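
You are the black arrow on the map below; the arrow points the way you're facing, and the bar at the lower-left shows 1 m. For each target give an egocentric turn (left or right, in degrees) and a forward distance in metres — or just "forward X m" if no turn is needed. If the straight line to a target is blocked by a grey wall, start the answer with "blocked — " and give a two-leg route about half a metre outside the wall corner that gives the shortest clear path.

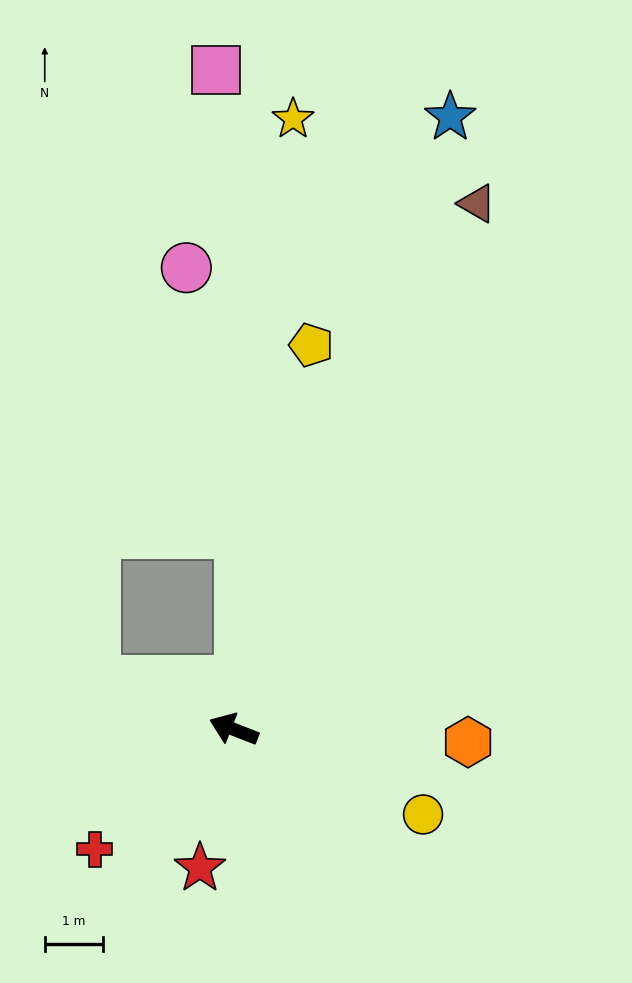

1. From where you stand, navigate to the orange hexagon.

turn right 162°, forward 4.0 m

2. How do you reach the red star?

turn left 98°, forward 2.4 m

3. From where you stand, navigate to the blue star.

turn right 88°, forward 11.1 m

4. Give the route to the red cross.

turn left 62°, forward 3.1 m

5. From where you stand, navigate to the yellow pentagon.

turn right 80°, forward 6.7 m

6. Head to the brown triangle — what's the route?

turn right 93°, forward 9.9 m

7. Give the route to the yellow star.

turn right 74°, forward 10.5 m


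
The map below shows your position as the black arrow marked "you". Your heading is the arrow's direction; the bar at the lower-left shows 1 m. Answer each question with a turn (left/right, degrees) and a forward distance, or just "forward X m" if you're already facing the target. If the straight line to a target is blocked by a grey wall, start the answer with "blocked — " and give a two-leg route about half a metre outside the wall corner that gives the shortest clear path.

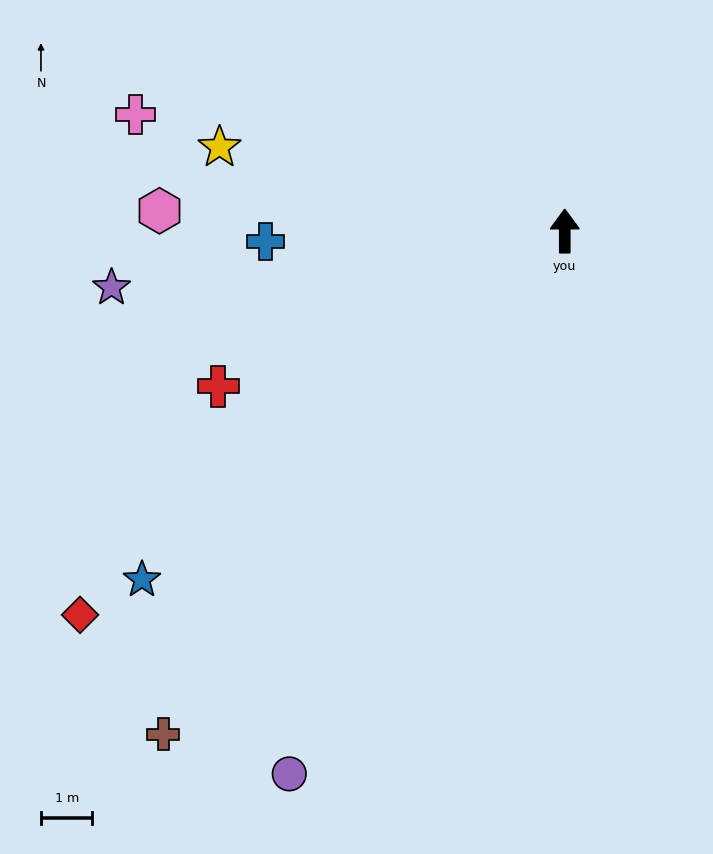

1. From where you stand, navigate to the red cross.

turn left 114°, forward 7.4 m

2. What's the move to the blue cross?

turn left 92°, forward 5.8 m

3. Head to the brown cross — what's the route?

turn left 141°, forward 12.5 m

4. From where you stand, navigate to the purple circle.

turn left 153°, forward 11.8 m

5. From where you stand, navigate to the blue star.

turn left 129°, forward 10.7 m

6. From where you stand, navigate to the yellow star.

turn left 76°, forward 6.9 m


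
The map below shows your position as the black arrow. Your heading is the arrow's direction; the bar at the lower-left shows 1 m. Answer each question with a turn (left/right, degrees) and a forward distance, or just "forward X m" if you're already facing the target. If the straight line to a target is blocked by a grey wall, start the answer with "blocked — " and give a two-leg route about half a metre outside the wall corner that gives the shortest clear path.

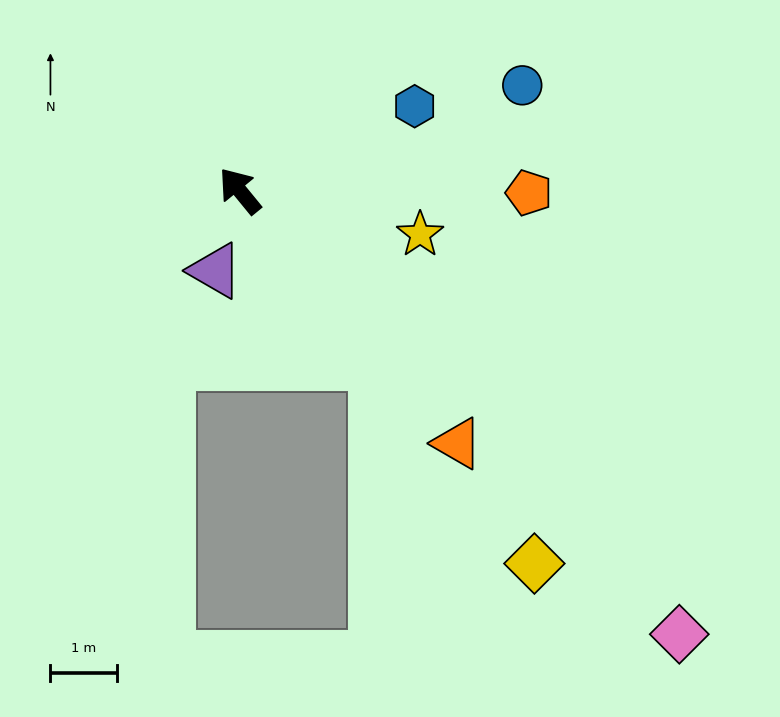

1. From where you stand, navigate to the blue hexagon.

turn right 104°, forward 2.9 m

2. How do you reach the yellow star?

turn right 143°, forward 2.8 m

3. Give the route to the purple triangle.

turn left 124°, forward 1.3 m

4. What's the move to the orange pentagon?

turn right 130°, forward 4.3 m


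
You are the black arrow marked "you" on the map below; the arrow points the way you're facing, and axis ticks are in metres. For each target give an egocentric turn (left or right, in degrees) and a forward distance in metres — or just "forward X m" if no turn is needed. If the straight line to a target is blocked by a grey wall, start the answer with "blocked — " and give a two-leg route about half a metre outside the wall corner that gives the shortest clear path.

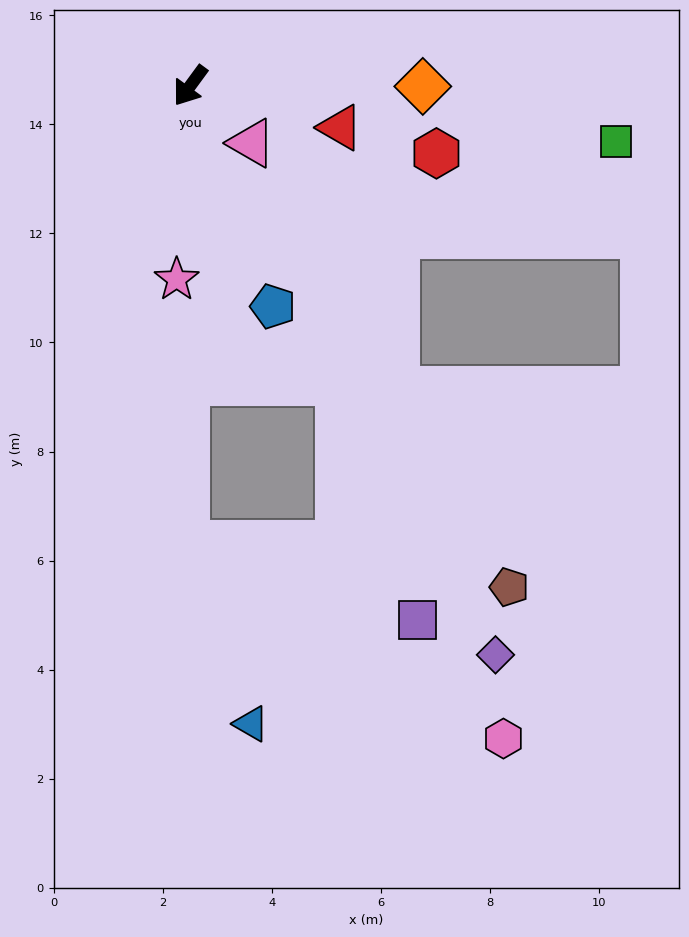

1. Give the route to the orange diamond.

turn left 126°, forward 4.3 m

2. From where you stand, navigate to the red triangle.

turn left 111°, forward 2.9 m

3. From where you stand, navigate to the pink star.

turn left 32°, forward 3.6 m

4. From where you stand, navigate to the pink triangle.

turn left 83°, forward 1.5 m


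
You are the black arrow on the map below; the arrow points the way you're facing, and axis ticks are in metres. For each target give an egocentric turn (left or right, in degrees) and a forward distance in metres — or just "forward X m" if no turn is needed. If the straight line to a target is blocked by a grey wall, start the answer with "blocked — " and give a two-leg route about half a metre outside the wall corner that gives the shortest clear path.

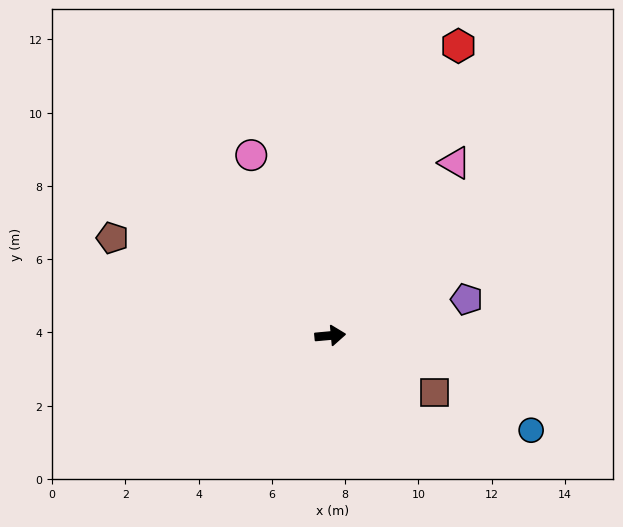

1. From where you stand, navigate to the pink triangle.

turn left 49°, forward 5.8 m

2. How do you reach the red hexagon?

turn left 61°, forward 8.6 m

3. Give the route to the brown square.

turn right 34°, forward 3.3 m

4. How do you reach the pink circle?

turn left 108°, forward 5.4 m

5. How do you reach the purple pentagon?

turn left 10°, forward 3.9 m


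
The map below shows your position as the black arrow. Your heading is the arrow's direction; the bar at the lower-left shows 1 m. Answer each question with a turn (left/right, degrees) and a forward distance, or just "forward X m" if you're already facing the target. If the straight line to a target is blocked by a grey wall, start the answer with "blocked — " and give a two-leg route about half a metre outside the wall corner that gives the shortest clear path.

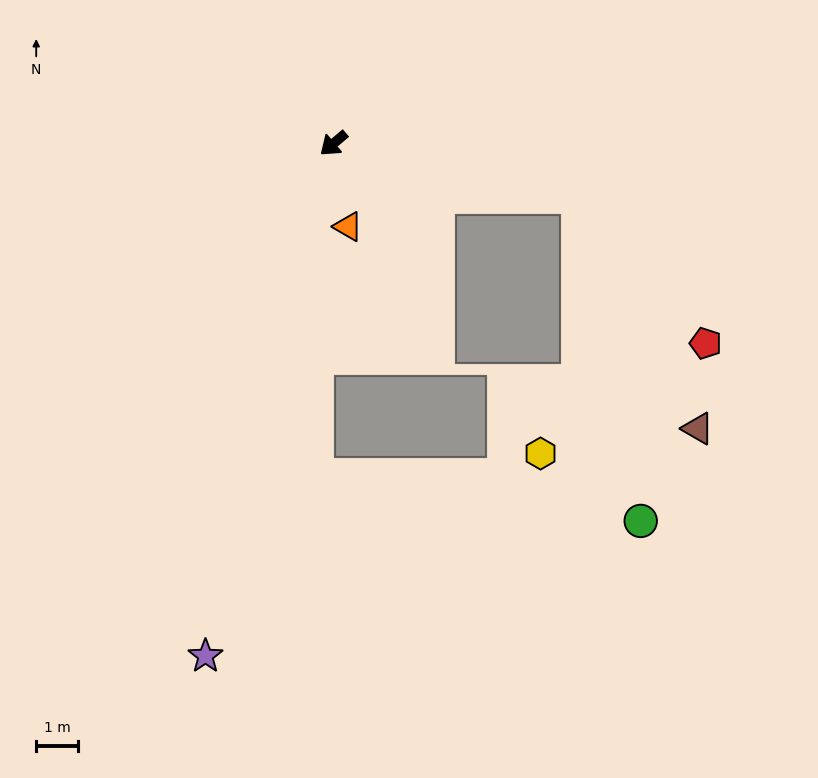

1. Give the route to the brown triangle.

blocked — turn left 128°, forward 6.0 m, then turn right 51°, forward 6.2 m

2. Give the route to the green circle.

blocked — turn left 128°, forward 6.0 m, then turn right 67°, forward 7.9 m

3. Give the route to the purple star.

turn left 36°, forward 12.6 m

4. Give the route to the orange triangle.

turn left 60°, forward 2.0 m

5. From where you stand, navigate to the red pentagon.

blocked — turn left 128°, forward 6.0 m, then turn right 37°, forward 4.6 m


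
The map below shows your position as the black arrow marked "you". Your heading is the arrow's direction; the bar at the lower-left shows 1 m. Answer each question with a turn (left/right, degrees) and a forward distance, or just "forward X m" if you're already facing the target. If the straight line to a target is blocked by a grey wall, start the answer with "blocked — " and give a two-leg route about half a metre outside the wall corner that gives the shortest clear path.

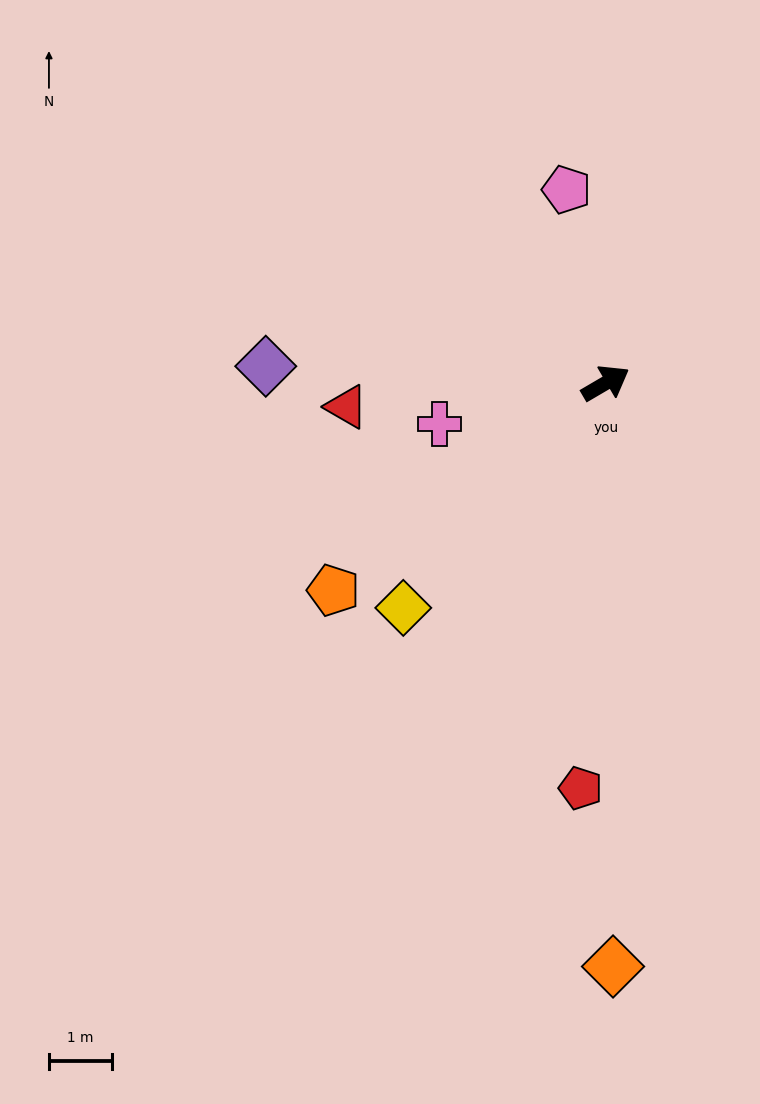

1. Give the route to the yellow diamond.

turn right 162°, forward 4.8 m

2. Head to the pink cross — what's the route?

turn left 163°, forward 2.7 m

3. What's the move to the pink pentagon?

turn left 71°, forward 3.1 m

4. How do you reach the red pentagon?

turn right 124°, forward 6.4 m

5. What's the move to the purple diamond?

turn left 147°, forward 5.4 m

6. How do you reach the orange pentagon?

turn right 173°, forward 5.4 m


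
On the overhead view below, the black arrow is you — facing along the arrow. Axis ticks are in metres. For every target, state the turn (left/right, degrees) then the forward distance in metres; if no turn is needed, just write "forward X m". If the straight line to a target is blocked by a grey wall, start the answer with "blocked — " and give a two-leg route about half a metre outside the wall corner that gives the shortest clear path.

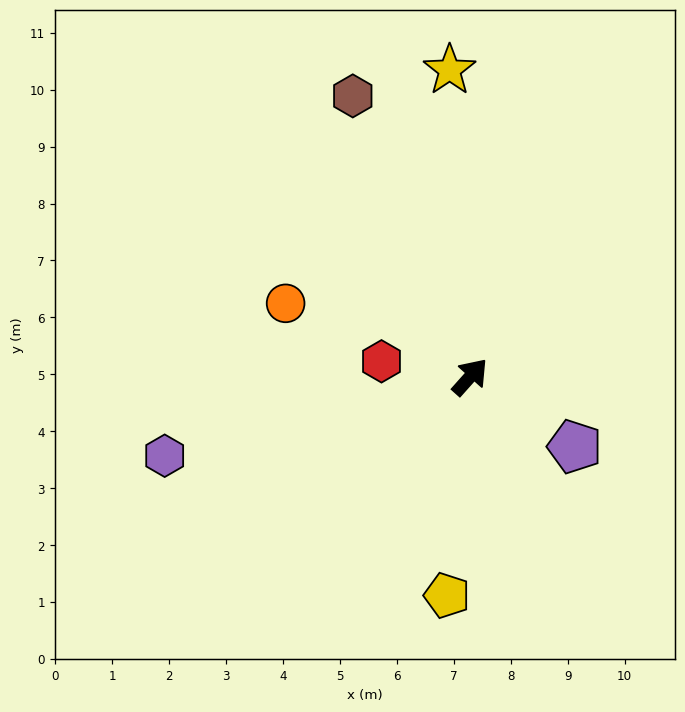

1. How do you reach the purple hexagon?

turn left 146°, forward 5.5 m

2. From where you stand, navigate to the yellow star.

turn left 46°, forward 5.4 m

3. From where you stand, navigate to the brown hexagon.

turn left 64°, forward 5.3 m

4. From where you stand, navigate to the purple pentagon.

turn right 82°, forward 2.2 m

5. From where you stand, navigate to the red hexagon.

turn left 122°, forward 1.6 m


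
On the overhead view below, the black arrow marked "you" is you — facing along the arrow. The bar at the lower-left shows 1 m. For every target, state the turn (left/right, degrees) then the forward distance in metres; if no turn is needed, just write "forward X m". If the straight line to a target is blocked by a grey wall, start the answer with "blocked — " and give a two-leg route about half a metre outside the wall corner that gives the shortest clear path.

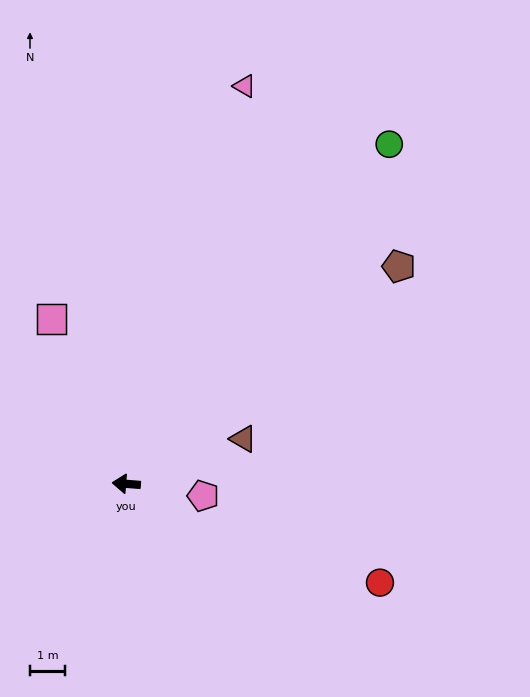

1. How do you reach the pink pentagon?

turn left 176°, forward 2.2 m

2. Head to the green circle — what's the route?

turn right 123°, forward 12.3 m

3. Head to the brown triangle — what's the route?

turn right 155°, forward 3.6 m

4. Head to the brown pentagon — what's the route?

turn right 137°, forward 10.0 m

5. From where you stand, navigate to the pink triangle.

turn right 102°, forward 11.9 m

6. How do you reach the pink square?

turn right 61°, forward 5.2 m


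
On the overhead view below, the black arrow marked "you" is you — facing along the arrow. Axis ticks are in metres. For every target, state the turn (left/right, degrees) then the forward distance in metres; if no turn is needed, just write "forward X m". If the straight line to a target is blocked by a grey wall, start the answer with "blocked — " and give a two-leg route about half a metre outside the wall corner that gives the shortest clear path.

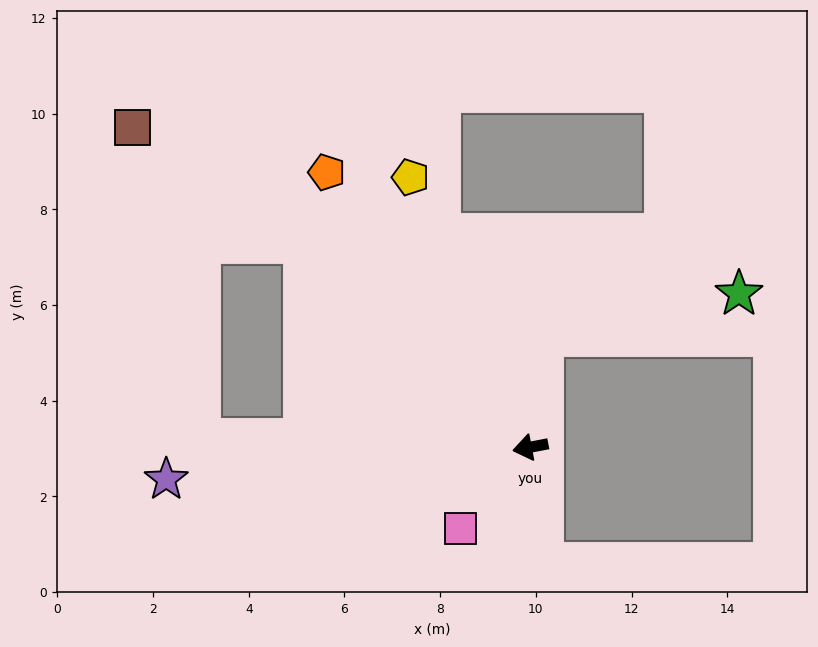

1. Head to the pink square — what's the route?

turn left 38°, forward 2.2 m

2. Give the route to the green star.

blocked — turn right 107°, forward 2.3 m, then turn right 72°, forward 4.2 m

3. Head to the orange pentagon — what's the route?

turn right 64°, forward 7.1 m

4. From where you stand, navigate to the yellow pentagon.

turn right 77°, forward 6.2 m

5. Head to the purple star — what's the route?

turn right 6°, forward 7.6 m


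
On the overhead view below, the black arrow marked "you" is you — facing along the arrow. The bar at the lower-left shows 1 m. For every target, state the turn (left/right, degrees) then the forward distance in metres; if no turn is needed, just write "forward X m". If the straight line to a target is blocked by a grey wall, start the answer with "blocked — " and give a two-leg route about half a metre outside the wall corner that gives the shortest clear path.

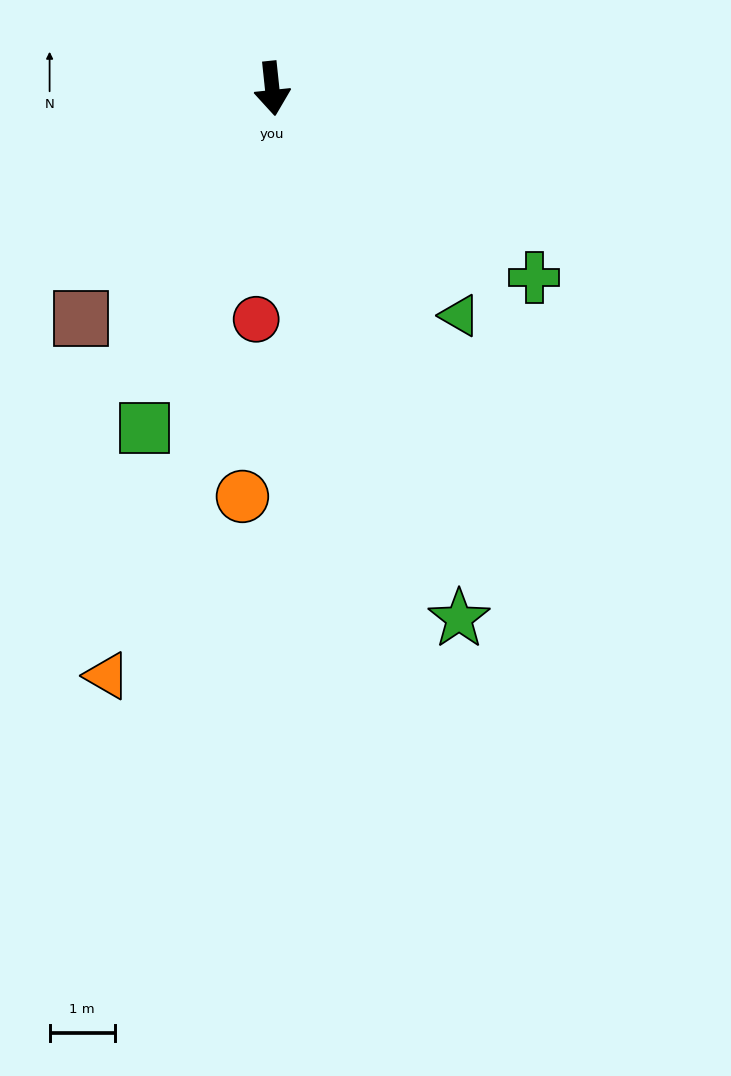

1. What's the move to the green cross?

turn left 48°, forward 5.0 m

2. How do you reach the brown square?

turn right 46°, forward 4.6 m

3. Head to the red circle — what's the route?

turn right 10°, forward 3.6 m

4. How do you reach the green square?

turn right 27°, forward 5.6 m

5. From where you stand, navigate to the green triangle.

turn left 34°, forward 4.5 m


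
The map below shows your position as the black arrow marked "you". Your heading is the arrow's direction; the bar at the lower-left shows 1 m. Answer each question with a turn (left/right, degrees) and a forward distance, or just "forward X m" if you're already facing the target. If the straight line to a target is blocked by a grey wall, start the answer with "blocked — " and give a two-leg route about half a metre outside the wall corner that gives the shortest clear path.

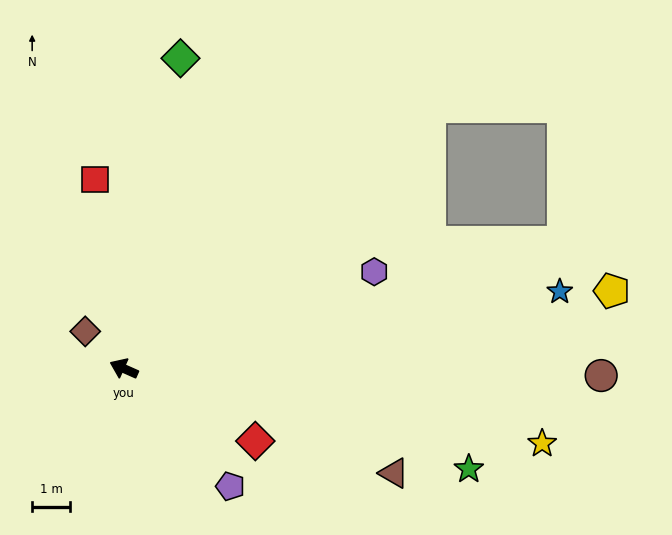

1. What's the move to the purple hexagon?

turn right 135°, forward 7.1 m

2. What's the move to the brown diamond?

turn right 20°, forward 1.4 m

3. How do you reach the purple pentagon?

turn left 156°, forward 4.2 m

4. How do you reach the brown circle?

turn right 157°, forward 12.6 m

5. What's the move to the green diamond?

turn right 76°, forward 8.4 m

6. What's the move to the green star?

turn right 172°, forward 9.5 m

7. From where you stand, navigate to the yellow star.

turn right 166°, forward 11.3 m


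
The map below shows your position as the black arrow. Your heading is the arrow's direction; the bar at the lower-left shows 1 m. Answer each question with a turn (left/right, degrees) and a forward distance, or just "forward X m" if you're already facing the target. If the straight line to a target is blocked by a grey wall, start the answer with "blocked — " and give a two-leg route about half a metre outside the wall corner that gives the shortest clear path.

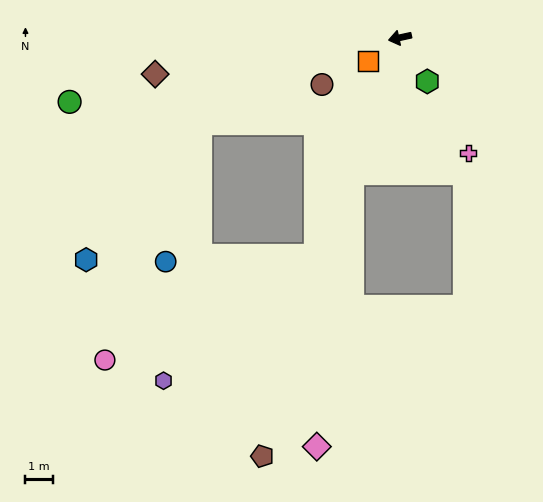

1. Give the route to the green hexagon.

turn left 110°, forward 1.9 m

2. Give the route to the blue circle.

blocked — turn left 57°, forward 8.5 m, then turn right 67°, forward 5.5 m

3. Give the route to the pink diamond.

blocked — turn left 58°, forward 5.2 m, then turn left 12°, forward 10.0 m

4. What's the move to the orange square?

turn left 23°, forward 1.4 m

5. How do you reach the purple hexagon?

blocked — turn left 57°, forward 8.5 m, then turn right 30°, forward 7.2 m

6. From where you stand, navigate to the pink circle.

blocked — turn left 57°, forward 8.5 m, then turn right 43°, forward 8.6 m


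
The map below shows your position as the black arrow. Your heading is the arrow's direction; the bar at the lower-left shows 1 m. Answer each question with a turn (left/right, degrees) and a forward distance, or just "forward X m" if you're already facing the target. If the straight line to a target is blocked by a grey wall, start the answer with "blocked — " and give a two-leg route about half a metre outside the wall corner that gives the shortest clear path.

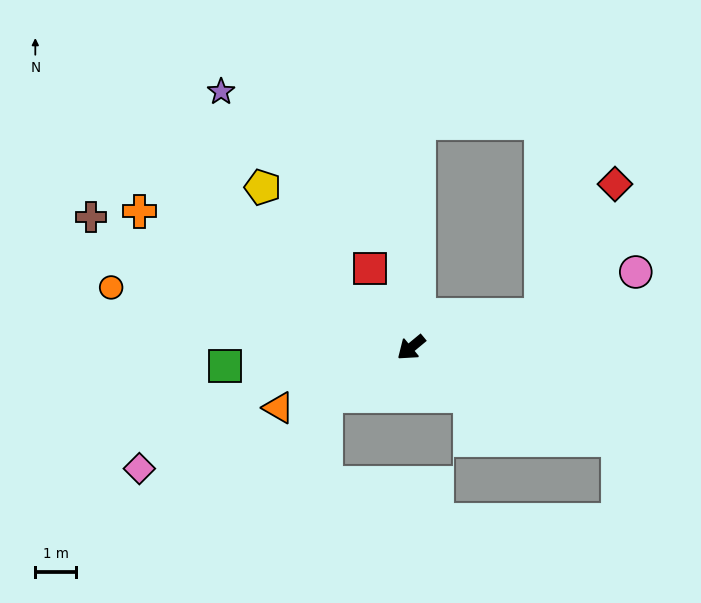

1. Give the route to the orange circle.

turn right 51°, forward 7.5 m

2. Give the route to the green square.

turn right 34°, forward 4.6 m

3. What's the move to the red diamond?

blocked — turn left 154°, forward 3.3 m, then turn left 47°, forward 3.7 m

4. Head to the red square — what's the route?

turn right 102°, forward 2.2 m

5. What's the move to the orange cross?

turn right 66°, forward 7.4 m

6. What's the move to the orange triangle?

turn right 15°, forward 3.6 m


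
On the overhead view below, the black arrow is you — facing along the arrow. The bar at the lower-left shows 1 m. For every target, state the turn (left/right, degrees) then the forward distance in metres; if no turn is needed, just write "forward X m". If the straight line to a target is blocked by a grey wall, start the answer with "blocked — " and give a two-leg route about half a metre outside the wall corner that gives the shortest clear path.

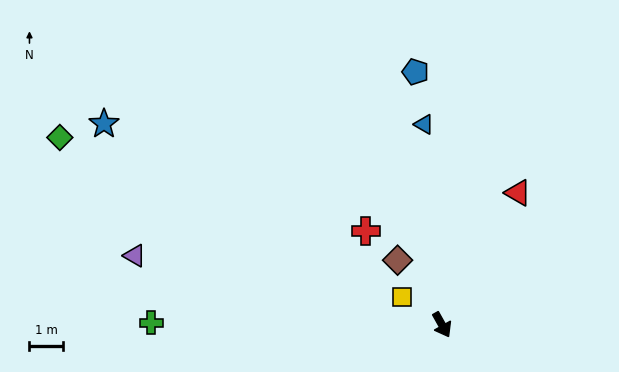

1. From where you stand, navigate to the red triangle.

turn left 121°, forward 4.6 m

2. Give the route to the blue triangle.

turn left 156°, forward 6.1 m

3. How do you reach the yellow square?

turn right 154°, forward 1.5 m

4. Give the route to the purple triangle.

turn right 132°, forward 9.5 m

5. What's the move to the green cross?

turn right 120°, forward 8.7 m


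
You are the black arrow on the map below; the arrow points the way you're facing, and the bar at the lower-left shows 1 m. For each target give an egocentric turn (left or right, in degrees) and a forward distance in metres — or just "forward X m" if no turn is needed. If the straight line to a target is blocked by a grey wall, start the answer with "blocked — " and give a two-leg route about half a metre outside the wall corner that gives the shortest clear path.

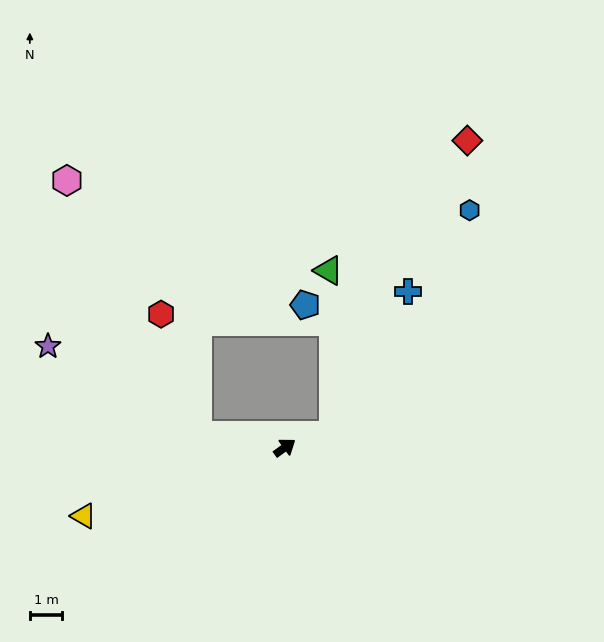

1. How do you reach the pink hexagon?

blocked — turn left 136°, forward 2.7 m, then turn right 54°, forward 8.8 m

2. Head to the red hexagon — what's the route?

blocked — turn left 136°, forward 2.7 m, then turn right 64°, forward 3.9 m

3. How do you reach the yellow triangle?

turn left 163°, forward 6.5 m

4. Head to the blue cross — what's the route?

blocked — turn right 21°, forward 1.5 m, then turn left 47°, forward 5.0 m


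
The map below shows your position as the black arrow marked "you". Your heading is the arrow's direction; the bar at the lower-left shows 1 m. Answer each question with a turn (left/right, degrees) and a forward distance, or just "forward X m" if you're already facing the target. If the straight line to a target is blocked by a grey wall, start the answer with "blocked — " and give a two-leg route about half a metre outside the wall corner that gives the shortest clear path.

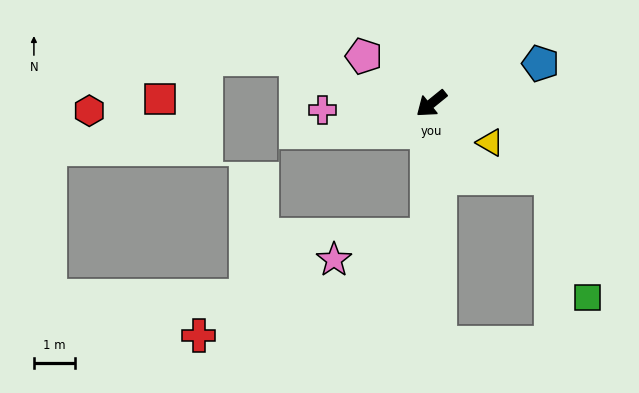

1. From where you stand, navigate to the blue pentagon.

turn left 161°, forward 2.8 m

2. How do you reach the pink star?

blocked — turn left 49°, forward 3.2 m, then turn right 73°, forward 2.4 m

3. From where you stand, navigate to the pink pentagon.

turn right 74°, forward 2.0 m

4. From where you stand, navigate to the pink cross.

turn right 36°, forward 2.7 m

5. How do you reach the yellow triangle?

turn left 107°, forward 1.7 m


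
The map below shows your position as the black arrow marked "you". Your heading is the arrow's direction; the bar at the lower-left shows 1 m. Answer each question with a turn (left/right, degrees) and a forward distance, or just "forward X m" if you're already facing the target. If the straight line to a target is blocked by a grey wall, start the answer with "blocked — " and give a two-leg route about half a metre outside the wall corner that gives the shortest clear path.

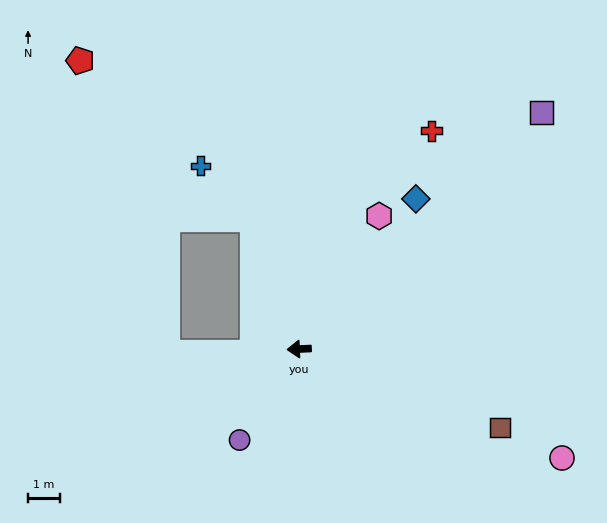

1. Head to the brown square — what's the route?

turn left 156°, forward 6.8 m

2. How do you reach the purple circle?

turn left 54°, forward 3.4 m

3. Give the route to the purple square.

turn right 138°, forward 10.6 m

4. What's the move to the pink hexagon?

turn right 124°, forward 4.9 m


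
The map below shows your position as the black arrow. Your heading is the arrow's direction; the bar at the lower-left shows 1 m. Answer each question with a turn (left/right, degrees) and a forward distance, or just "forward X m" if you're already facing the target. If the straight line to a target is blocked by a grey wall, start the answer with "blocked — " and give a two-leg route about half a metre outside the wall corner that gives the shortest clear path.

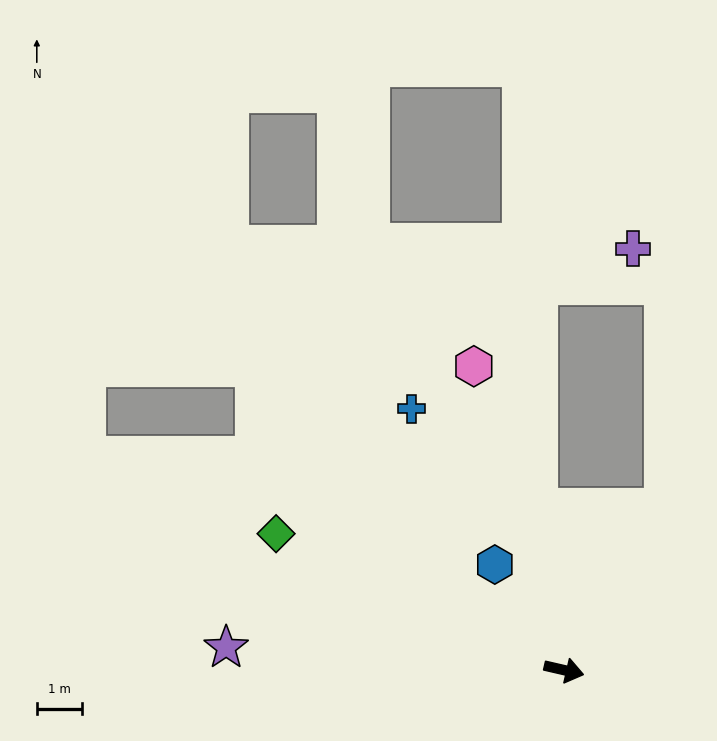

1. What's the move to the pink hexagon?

turn left 120°, forward 7.0 m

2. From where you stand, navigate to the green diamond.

turn left 168°, forward 7.0 m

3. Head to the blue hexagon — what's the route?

turn left 136°, forward 2.8 m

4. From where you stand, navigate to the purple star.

turn right 171°, forward 7.4 m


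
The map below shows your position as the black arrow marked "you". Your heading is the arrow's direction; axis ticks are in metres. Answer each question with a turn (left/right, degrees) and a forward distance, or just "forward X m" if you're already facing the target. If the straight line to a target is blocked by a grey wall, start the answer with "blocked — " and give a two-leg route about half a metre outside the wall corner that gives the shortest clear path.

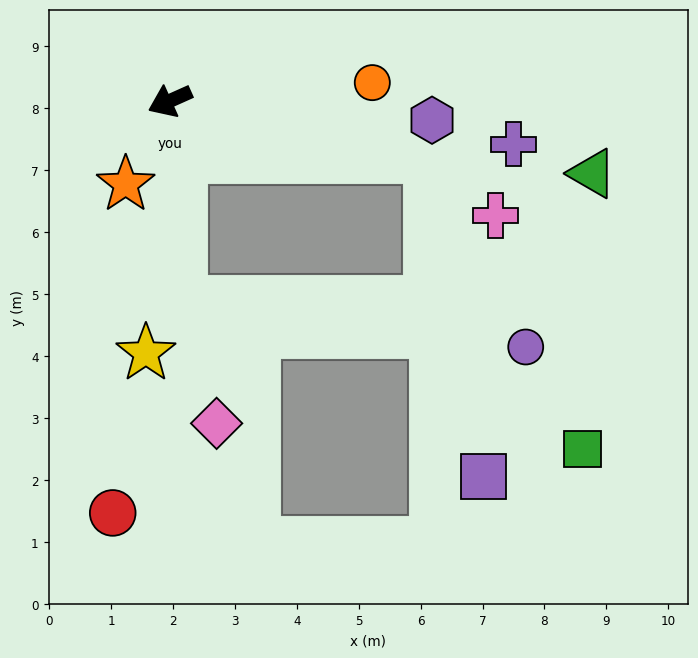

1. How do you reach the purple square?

blocked — turn left 144°, forward 4.3 m, then turn right 68°, forward 5.2 m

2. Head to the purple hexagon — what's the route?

turn left 152°, forward 4.2 m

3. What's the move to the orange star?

turn left 38°, forward 1.5 m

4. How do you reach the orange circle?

turn left 161°, forward 3.3 m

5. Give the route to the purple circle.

blocked — turn left 69°, forward 3.2 m, then turn left 79°, forward 5.6 m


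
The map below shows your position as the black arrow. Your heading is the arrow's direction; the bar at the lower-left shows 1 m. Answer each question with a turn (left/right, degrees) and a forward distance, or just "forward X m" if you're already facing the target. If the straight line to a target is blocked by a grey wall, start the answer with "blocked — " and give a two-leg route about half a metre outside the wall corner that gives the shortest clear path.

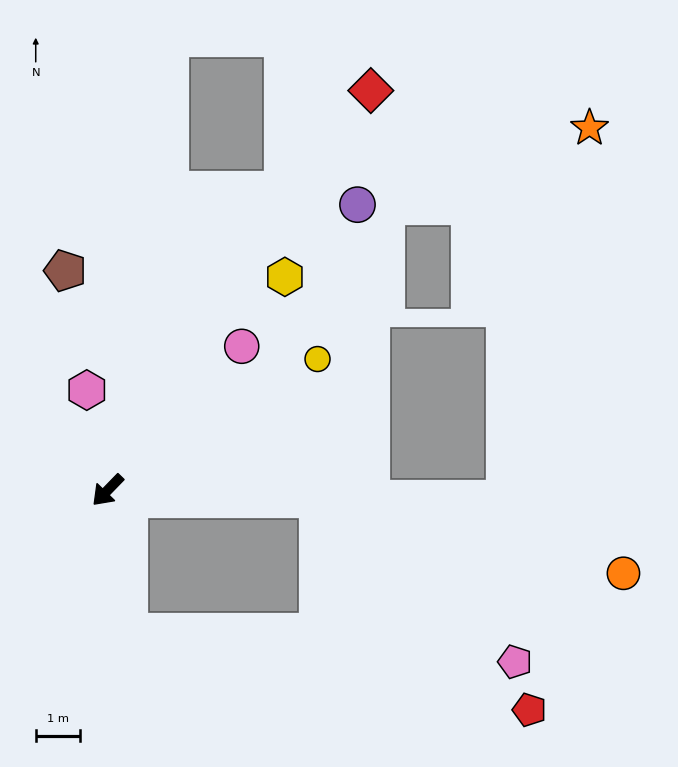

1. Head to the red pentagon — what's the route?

blocked — turn left 53°, forward 3.2 m, then turn left 70°, forward 9.2 m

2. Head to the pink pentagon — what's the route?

blocked — turn left 132°, forward 4.8 m, then turn right 37°, forward 5.8 m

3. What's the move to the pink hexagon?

turn right 124°, forward 2.3 m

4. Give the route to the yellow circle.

turn left 166°, forward 5.6 m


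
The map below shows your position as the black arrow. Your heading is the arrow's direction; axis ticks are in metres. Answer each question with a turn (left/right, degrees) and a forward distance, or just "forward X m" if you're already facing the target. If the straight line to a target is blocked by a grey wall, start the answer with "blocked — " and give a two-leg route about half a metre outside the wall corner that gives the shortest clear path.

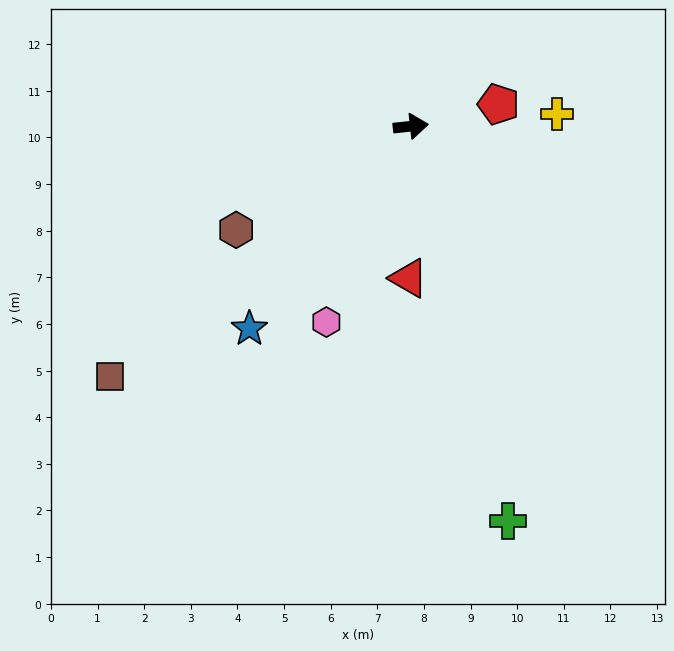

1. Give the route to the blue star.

turn right 135°, forward 5.6 m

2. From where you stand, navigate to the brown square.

turn right 146°, forward 8.4 m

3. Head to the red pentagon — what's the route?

turn left 8°, forward 1.9 m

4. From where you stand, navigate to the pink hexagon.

turn right 120°, forward 4.6 m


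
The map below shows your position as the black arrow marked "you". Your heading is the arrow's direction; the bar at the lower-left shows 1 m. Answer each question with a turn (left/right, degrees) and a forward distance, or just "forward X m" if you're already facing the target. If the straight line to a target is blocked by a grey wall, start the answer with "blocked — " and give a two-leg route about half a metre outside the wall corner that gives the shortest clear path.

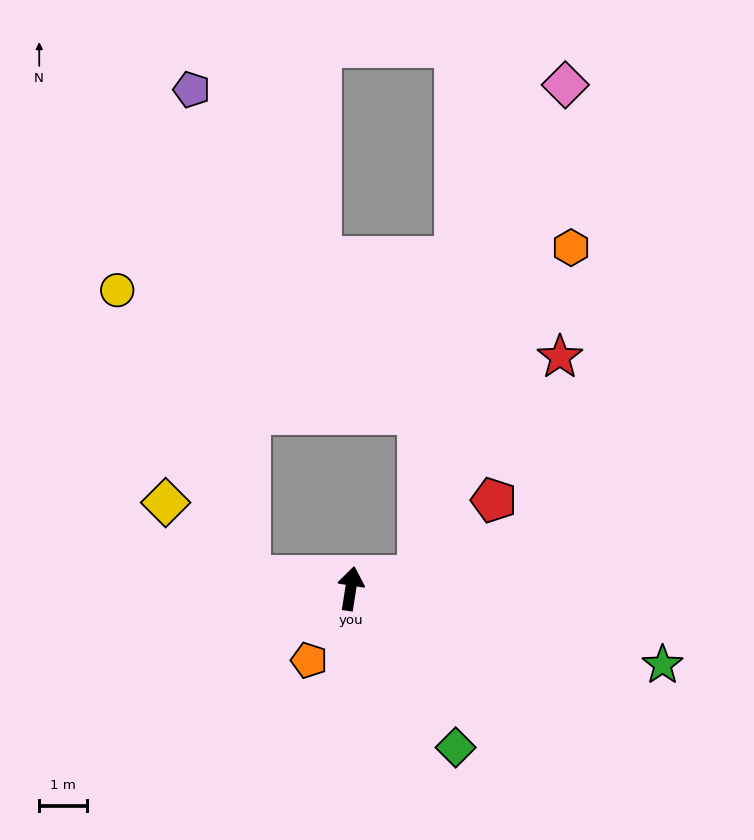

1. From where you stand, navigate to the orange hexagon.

blocked — turn right 70°, forward 1.4 m, then turn left 54°, forward 7.6 m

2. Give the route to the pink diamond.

blocked — turn right 70°, forward 1.4 m, then turn left 62°, forward 10.8 m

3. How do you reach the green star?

turn right 95°, forward 6.8 m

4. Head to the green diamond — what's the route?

turn right 138°, forward 4.0 m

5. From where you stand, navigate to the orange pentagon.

turn left 159°, forward 1.7 m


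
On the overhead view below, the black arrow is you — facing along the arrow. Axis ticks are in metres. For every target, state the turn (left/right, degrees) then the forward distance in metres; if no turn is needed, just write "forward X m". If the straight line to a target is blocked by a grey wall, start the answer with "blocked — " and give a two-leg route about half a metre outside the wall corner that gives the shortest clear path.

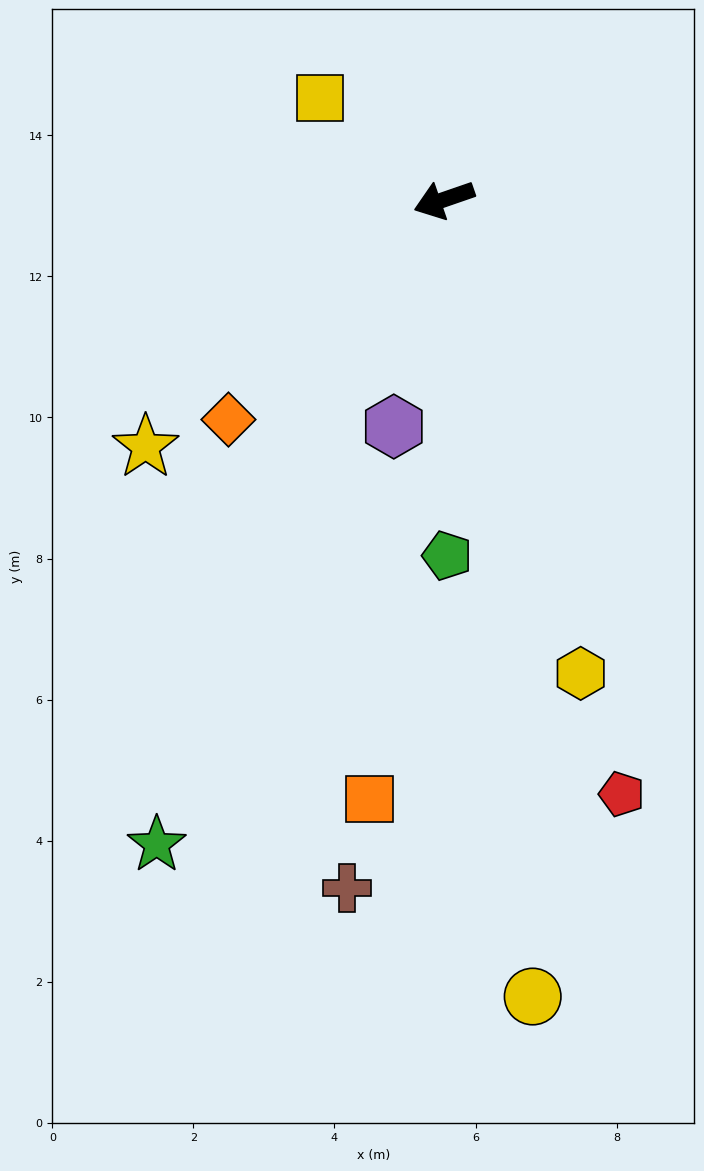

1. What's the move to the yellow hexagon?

turn left 87°, forward 7.0 m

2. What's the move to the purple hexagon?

turn left 58°, forward 3.3 m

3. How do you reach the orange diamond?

turn left 27°, forward 4.4 m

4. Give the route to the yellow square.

turn right 58°, forward 2.3 m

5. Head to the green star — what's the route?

turn left 47°, forward 10.0 m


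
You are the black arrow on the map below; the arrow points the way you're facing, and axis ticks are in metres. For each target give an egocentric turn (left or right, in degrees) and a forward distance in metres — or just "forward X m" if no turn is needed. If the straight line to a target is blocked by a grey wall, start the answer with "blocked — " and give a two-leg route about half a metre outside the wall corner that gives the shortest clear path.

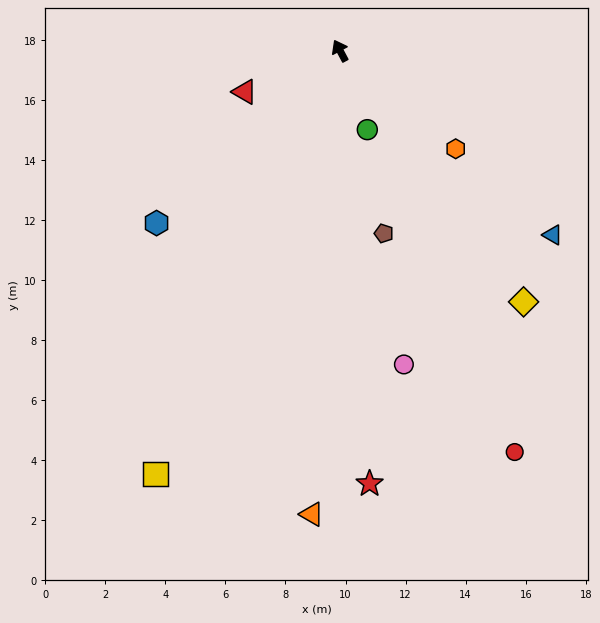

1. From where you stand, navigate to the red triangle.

turn left 85°, forward 3.5 m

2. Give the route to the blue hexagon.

turn left 105°, forward 8.4 m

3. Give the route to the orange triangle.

turn left 148°, forward 15.5 m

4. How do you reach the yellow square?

turn left 128°, forward 15.4 m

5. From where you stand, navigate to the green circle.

turn left 171°, forward 2.8 m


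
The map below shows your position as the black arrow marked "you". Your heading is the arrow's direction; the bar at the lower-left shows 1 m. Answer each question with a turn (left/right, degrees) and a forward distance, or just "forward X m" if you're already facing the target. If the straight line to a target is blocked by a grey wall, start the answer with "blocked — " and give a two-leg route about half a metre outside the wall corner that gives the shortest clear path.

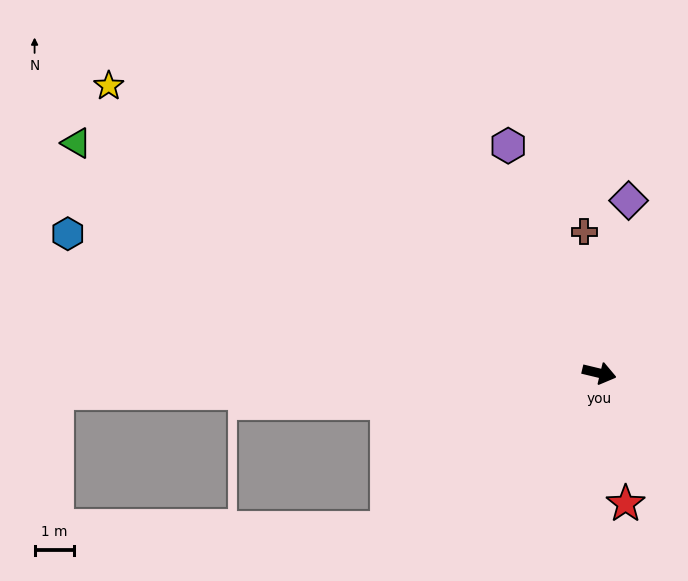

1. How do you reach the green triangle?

turn left 170°, forward 14.5 m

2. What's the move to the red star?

turn right 65°, forward 3.4 m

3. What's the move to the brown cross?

turn left 110°, forward 3.6 m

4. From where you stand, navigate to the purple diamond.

turn left 94°, forward 4.4 m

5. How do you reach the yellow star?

turn left 163°, forward 14.4 m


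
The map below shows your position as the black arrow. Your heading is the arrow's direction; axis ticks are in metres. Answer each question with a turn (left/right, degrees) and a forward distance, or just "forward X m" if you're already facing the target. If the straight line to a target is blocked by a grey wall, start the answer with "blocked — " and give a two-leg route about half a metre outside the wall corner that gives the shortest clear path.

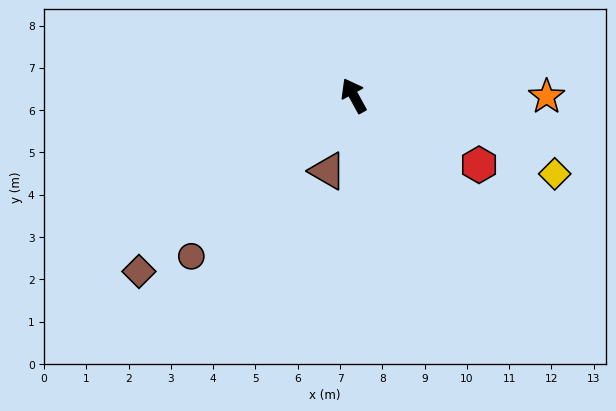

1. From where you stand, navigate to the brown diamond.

turn left 101°, forward 6.6 m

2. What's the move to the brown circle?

turn left 106°, forward 5.4 m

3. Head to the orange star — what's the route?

turn right 119°, forward 4.6 m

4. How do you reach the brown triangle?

turn left 132°, forward 1.9 m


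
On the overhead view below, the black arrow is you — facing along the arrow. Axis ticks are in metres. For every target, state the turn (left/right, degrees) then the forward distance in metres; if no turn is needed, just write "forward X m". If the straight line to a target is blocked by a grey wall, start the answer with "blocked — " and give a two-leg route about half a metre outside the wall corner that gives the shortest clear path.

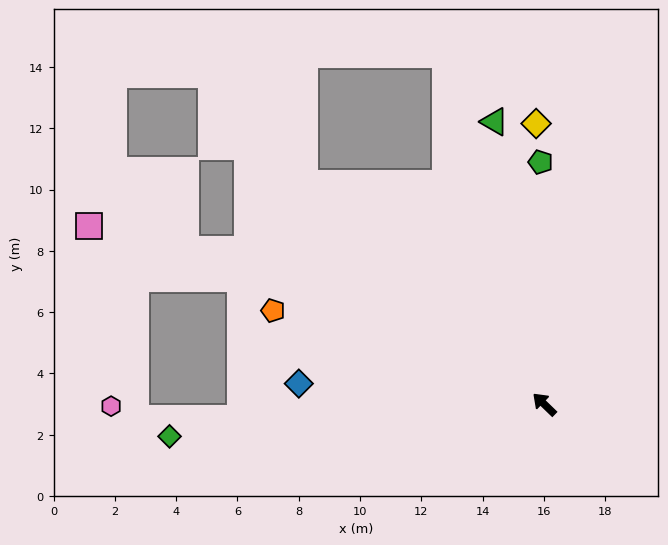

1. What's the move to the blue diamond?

turn left 39°, forward 8.0 m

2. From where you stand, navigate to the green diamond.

turn left 49°, forward 12.3 m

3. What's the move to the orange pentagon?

turn left 25°, forward 9.4 m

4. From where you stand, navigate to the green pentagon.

turn right 45°, forward 7.9 m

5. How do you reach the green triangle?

turn right 36°, forward 9.4 m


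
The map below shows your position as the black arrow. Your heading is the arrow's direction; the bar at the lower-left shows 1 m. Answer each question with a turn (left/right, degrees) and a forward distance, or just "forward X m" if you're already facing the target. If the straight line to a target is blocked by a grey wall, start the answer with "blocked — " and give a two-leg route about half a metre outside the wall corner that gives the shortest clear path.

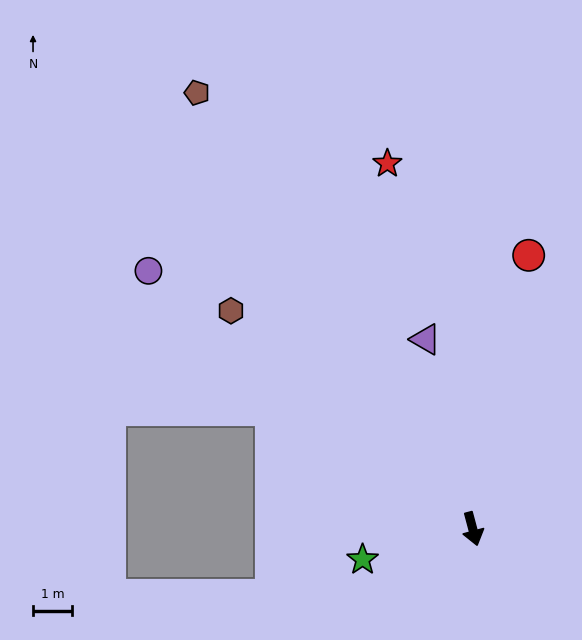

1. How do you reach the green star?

turn right 89°, forward 3.0 m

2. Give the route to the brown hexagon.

turn right 147°, forward 8.4 m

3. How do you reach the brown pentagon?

turn right 163°, forward 13.3 m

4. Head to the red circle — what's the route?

turn left 154°, forward 7.2 m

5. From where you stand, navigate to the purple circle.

turn right 143°, forward 10.7 m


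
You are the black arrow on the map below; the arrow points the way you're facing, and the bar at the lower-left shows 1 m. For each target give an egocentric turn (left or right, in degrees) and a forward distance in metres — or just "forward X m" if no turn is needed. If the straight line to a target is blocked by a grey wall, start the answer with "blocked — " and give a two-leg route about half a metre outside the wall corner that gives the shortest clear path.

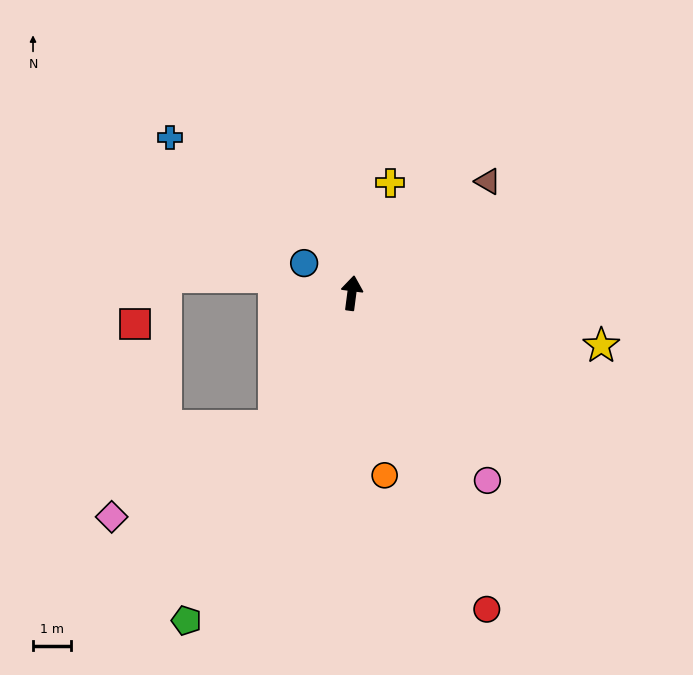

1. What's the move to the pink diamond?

blocked — turn left 157°, forward 4.0 m, then turn right 30°, forward 4.8 m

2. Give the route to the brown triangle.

turn right 43°, forward 4.6 m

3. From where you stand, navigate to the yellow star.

turn right 94°, forward 6.6 m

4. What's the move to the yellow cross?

turn right 12°, forward 3.0 m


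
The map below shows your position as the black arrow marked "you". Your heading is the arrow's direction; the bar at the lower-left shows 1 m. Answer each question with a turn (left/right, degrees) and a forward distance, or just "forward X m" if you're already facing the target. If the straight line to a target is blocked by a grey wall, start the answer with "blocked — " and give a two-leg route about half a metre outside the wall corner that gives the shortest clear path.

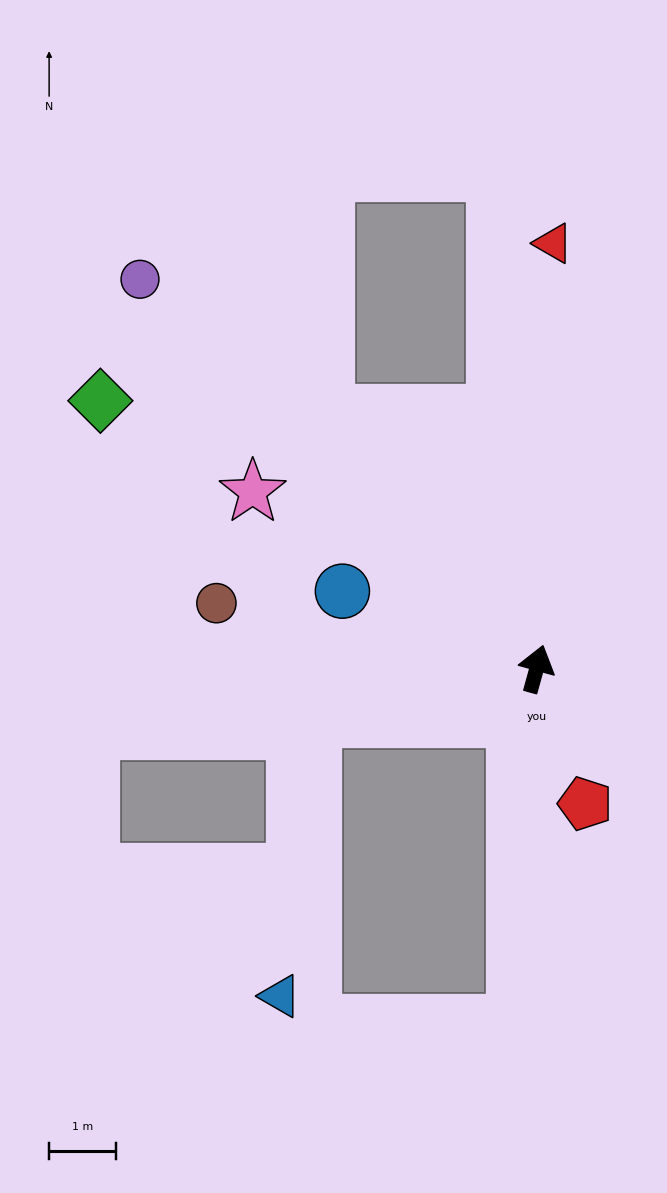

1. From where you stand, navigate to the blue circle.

turn left 84°, forward 3.1 m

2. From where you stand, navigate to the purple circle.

turn left 61°, forward 8.3 m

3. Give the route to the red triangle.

turn left 13°, forward 6.3 m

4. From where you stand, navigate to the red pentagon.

turn right 145°, forward 2.1 m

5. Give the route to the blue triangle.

blocked — turn left 118°, forward 3.4 m, then turn left 71°, forward 4.2 m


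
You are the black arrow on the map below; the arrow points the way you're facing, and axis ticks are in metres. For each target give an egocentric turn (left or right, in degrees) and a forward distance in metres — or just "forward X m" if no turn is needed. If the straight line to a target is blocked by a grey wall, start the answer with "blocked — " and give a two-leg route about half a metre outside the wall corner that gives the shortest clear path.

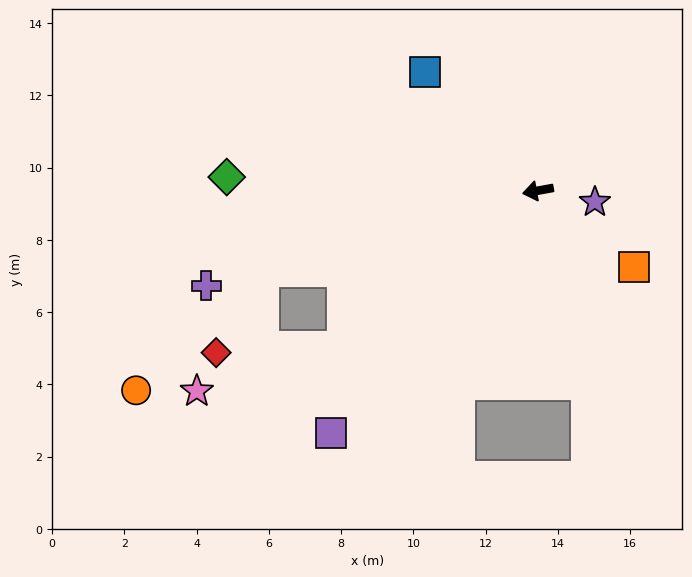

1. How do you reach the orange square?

turn left 131°, forward 3.4 m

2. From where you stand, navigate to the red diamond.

blocked — turn left 28°, forward 6.9 m, then turn right 35°, forward 3.5 m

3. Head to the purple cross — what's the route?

turn left 6°, forward 9.6 m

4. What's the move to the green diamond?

turn right 13°, forward 8.6 m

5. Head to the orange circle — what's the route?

blocked — turn left 6°, forward 7.9 m, then turn left 27°, forward 4.8 m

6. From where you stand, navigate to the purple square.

turn left 39°, forward 8.8 m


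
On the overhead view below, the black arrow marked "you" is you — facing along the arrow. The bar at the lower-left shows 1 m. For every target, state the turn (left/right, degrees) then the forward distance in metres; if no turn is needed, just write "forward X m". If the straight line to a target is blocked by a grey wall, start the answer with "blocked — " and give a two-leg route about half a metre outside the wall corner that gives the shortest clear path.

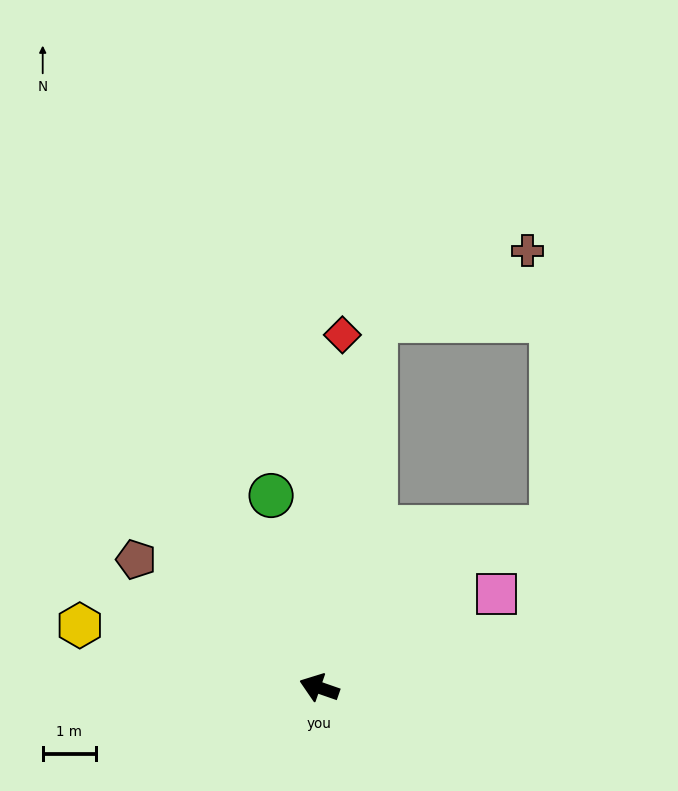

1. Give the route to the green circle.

turn right 57°, forward 3.7 m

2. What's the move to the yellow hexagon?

turn left 5°, forward 4.7 m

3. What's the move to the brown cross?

blocked — turn right 80°, forward 7.0 m, then turn right 56°, forward 3.1 m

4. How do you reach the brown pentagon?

turn right 16°, forward 4.2 m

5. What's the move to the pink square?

turn right 133°, forward 3.8 m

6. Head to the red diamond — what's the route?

turn right 75°, forward 6.7 m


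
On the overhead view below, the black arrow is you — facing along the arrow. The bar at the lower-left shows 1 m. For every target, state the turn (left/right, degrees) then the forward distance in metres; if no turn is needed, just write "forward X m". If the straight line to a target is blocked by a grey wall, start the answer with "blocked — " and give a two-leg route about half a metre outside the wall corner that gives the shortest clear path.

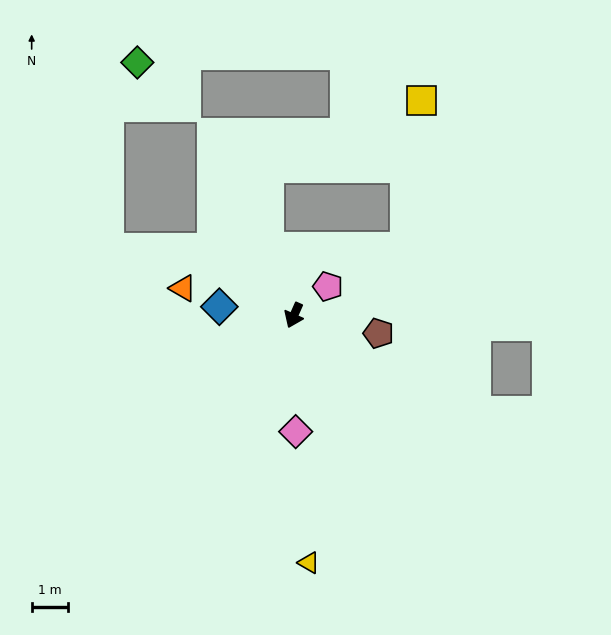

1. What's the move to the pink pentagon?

turn left 154°, forward 1.2 m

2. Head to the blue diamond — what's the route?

turn right 73°, forward 2.1 m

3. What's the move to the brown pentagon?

turn left 102°, forward 2.4 m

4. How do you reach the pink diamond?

turn left 25°, forward 3.2 m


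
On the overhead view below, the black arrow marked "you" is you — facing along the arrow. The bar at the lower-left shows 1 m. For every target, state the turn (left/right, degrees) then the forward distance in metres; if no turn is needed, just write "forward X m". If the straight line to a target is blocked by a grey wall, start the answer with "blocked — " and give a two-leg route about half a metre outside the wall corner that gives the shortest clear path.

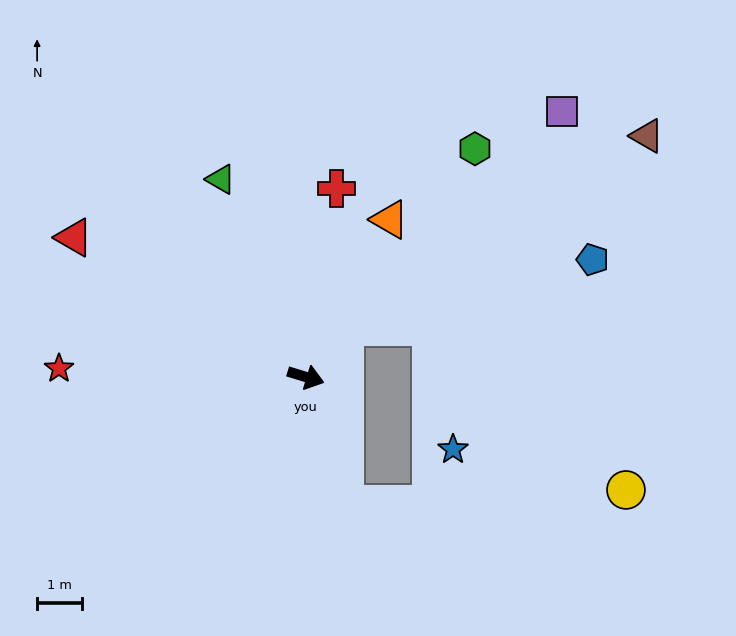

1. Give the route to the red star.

turn right 165°, forward 5.5 m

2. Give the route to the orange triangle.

turn left 79°, forward 4.0 m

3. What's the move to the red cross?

turn left 98°, forward 4.3 m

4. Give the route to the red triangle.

turn left 166°, forward 6.1 m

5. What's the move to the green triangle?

turn left 130°, forward 4.8 m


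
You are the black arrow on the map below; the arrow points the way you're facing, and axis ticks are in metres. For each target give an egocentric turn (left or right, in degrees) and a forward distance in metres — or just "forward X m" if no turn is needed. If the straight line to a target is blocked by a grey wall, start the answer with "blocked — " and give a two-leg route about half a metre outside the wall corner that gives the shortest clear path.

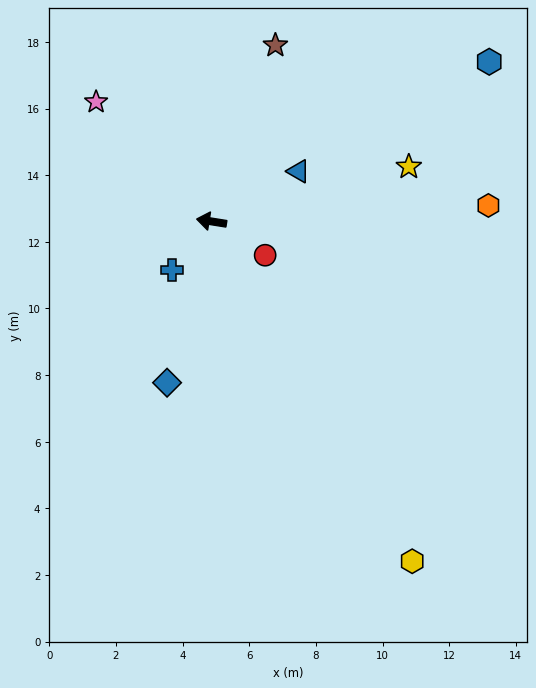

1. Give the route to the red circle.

turn left 157°, forward 1.9 m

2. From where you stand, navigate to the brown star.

turn right 101°, forward 5.6 m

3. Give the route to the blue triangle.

turn right 141°, forward 3.0 m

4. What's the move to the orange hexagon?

turn right 168°, forward 8.3 m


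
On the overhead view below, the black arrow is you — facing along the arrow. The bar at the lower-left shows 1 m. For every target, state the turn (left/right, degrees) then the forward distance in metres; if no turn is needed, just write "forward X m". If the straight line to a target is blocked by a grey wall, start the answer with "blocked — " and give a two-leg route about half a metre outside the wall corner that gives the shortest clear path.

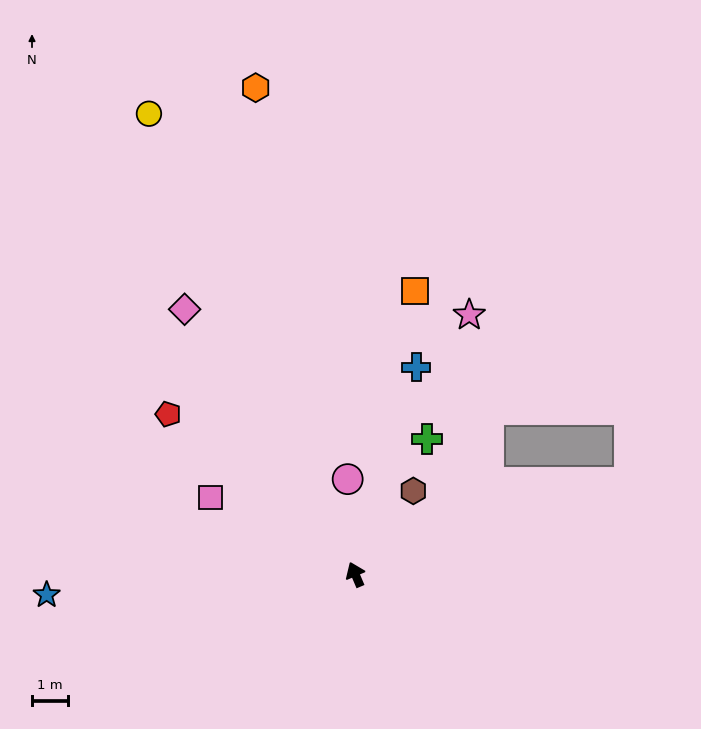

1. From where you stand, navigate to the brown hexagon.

turn right 58°, forward 2.9 m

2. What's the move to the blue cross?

turn right 39°, forward 6.1 m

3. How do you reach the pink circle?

turn right 18°, forward 2.7 m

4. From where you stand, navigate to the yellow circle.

forward 14.2 m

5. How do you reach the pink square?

turn left 39°, forward 4.6 m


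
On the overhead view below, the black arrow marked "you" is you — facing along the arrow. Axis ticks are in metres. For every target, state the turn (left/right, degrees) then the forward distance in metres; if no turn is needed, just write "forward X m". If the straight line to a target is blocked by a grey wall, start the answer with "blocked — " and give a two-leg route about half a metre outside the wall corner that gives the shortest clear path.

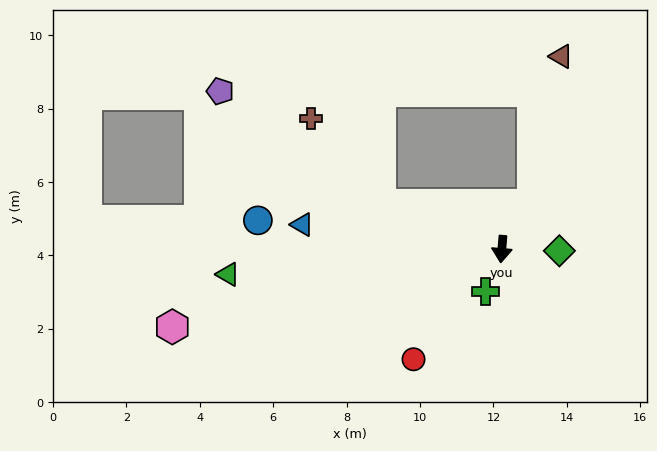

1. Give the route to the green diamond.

turn left 93°, forward 1.6 m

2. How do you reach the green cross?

turn right 16°, forward 1.2 m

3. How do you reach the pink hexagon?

turn right 72°, forward 9.2 m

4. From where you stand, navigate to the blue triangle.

turn right 92°, forward 5.5 m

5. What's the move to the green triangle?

turn right 80°, forward 7.5 m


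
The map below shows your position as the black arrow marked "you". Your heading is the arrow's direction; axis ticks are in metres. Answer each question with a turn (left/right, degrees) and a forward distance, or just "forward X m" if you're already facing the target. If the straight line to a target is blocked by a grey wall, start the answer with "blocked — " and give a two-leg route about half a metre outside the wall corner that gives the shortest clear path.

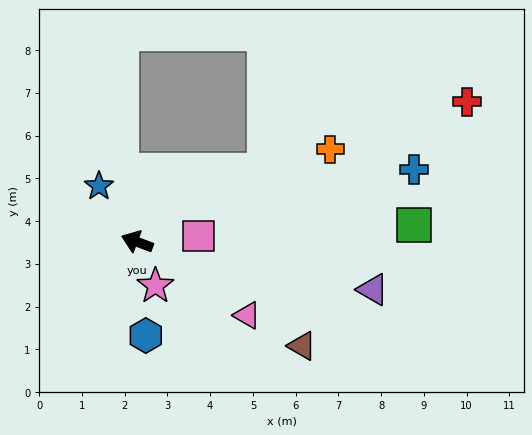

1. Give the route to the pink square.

turn right 154°, forward 1.4 m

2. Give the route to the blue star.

turn right 35°, forward 1.6 m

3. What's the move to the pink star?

turn left 133°, forward 1.1 m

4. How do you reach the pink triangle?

turn left 167°, forward 3.1 m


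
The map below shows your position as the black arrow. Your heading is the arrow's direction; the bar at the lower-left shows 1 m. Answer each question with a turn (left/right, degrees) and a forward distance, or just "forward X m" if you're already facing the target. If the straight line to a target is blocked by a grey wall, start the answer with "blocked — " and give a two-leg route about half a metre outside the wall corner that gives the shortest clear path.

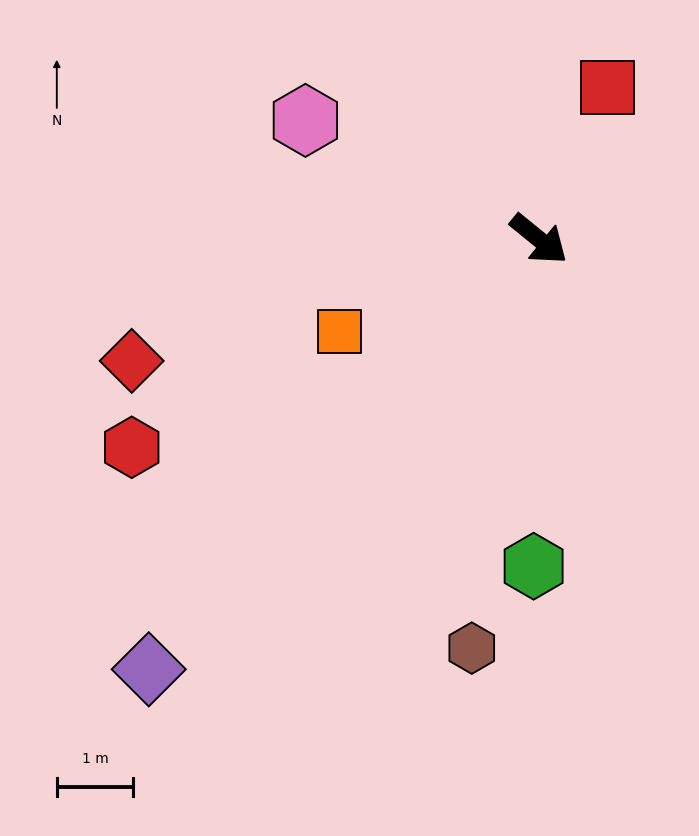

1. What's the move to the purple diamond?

turn right 93°, forward 7.6 m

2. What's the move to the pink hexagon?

turn right 168°, forward 3.4 m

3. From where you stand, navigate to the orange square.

turn right 116°, forward 2.9 m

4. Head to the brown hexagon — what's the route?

turn right 60°, forward 5.4 m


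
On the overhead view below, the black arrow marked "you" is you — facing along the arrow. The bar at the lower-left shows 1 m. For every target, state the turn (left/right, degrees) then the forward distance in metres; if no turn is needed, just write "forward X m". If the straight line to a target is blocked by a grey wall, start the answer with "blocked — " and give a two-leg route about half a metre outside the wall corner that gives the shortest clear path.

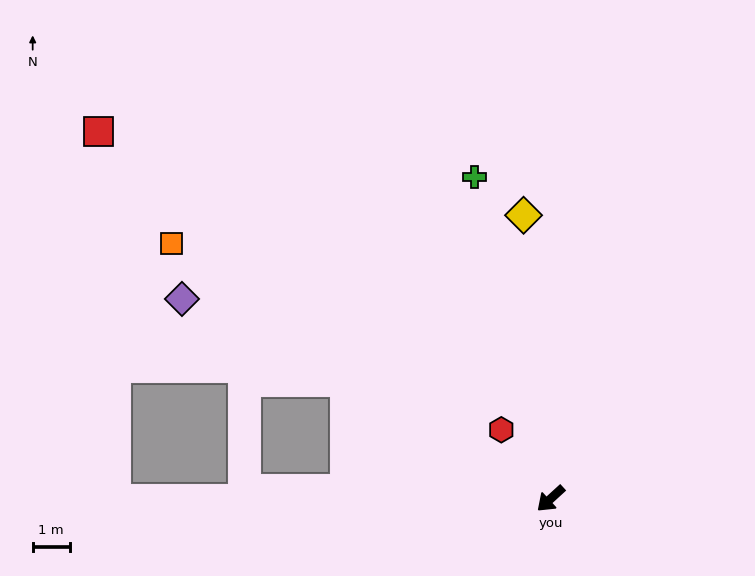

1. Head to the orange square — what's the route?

turn right 76°, forward 12.4 m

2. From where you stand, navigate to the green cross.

turn right 119°, forward 9.0 m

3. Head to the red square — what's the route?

turn right 82°, forward 15.8 m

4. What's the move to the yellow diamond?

turn right 127°, forward 7.7 m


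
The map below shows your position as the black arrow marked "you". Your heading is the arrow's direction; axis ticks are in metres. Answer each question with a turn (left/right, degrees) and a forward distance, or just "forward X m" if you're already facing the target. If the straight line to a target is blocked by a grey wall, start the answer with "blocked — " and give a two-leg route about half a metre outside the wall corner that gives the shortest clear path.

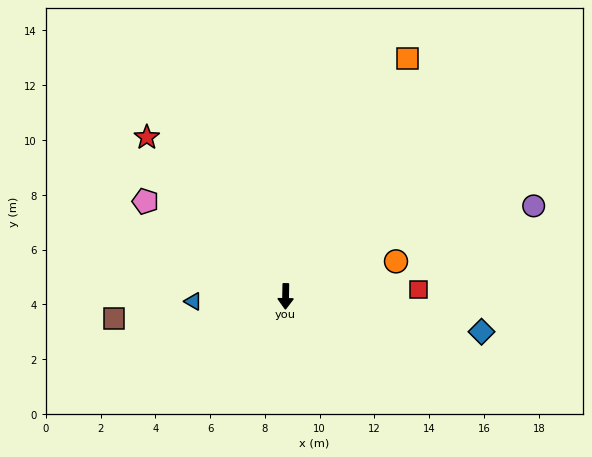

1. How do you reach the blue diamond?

turn left 81°, forward 7.3 m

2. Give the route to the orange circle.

turn left 109°, forward 4.2 m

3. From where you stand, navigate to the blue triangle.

turn right 86°, forward 3.4 m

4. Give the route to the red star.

turn right 138°, forward 7.7 m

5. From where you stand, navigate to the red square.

turn left 94°, forward 4.9 m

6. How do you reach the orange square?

turn left 154°, forward 9.8 m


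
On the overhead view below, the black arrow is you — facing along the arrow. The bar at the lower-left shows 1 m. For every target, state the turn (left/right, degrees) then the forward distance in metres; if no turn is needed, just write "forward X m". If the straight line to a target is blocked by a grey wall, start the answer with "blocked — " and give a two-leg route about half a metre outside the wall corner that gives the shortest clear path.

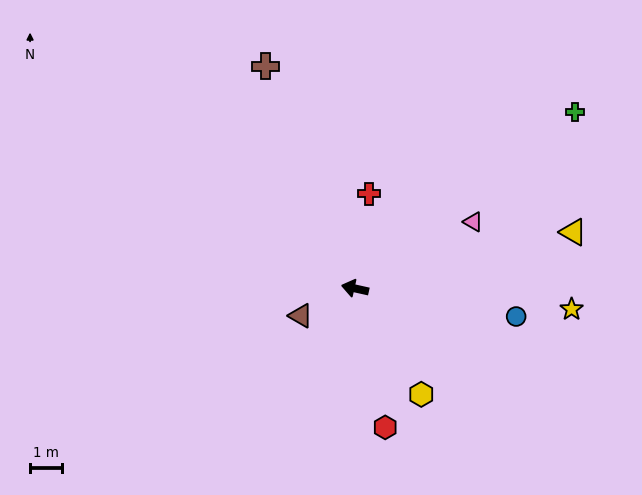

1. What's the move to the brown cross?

turn right 56°, forward 7.5 m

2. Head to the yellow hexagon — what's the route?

turn left 135°, forward 3.9 m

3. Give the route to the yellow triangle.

turn right 153°, forward 7.0 m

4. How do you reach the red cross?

turn right 86°, forward 3.0 m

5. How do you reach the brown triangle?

turn left 39°, forward 1.9 m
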